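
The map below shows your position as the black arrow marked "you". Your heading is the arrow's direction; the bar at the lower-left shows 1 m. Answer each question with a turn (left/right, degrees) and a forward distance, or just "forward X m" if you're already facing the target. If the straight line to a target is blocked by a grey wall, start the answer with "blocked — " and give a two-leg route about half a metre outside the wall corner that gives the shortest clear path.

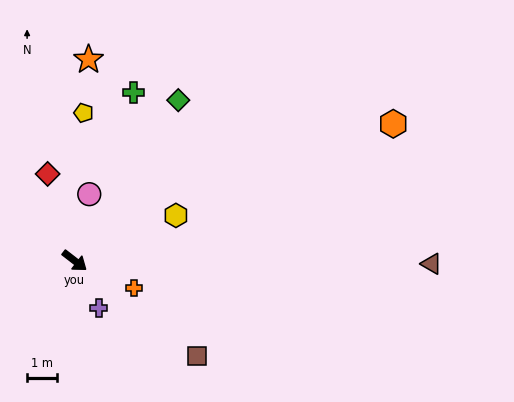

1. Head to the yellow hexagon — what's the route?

turn left 62°, forward 3.7 m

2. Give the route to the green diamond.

turn left 95°, forward 6.4 m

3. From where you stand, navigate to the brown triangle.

turn left 37°, forward 12.0 m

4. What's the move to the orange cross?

turn left 13°, forward 2.2 m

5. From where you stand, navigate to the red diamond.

turn left 145°, forward 3.1 m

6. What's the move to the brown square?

forward 5.2 m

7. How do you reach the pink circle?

turn left 115°, forward 2.3 m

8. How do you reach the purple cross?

turn right 25°, forward 1.8 m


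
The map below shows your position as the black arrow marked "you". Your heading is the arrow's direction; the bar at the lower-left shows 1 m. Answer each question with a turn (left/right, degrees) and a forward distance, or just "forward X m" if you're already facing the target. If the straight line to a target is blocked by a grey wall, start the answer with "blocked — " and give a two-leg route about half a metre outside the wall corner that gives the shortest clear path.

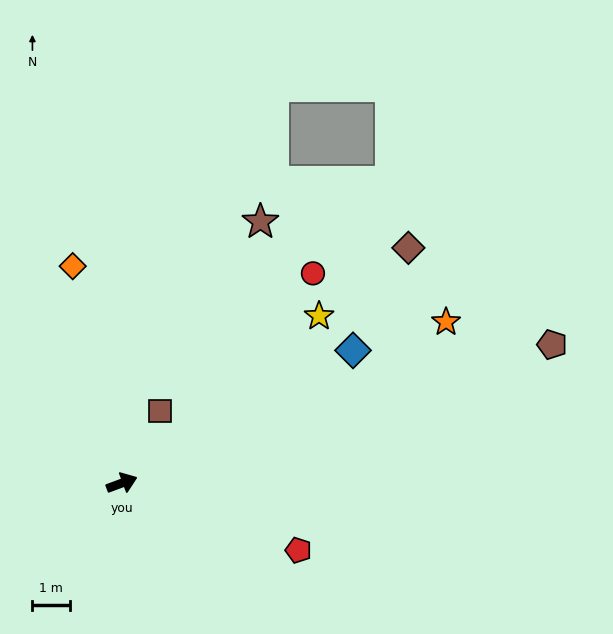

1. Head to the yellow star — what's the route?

turn left 20°, forward 6.9 m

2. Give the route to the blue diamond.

turn left 9°, forward 7.1 m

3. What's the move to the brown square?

turn left 42°, forward 2.2 m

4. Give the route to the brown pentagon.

turn right 3°, forward 12.1 m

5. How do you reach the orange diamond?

turn left 82°, forward 5.9 m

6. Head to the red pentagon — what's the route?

turn right 41°, forward 5.0 m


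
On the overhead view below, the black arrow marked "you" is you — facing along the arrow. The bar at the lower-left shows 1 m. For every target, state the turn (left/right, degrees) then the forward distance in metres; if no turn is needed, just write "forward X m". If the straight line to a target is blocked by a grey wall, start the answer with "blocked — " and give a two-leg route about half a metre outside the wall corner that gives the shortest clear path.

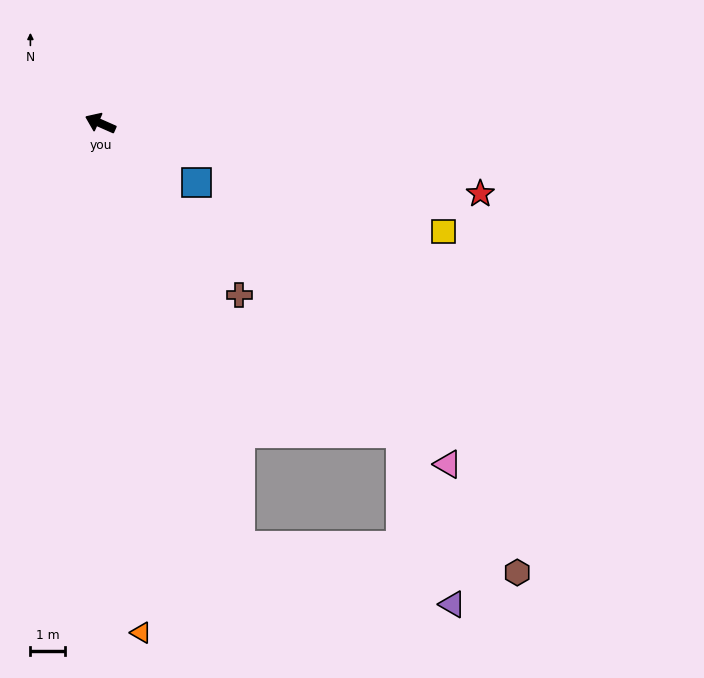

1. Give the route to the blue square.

turn left 172°, forward 3.3 m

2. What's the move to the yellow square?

turn right 174°, forward 10.5 m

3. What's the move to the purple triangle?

blocked — turn left 158°, forward 12.6 m, then turn right 27°, forward 5.2 m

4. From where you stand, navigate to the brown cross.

turn left 153°, forward 6.4 m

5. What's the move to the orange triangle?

turn left 118°, forward 14.9 m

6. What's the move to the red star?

turn right 167°, forward 11.3 m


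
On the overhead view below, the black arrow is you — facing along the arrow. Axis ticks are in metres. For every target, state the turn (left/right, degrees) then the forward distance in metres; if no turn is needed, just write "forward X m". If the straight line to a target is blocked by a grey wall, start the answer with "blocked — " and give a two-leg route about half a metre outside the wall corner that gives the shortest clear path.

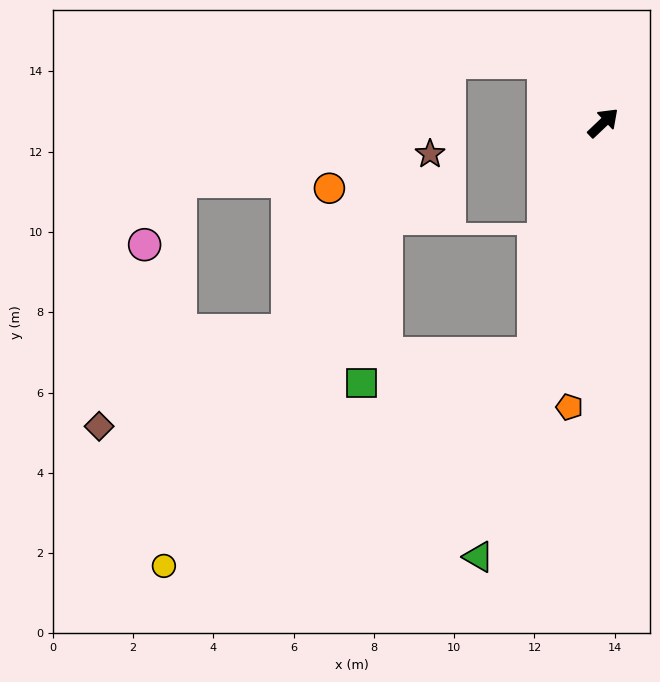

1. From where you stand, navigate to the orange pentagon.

turn right 140°, forward 7.1 m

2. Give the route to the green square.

blocked — turn right 150°, forward 6.0 m, then turn right 64°, forward 4.3 m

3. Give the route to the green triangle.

turn right 150°, forward 11.3 m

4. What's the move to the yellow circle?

blocked — turn right 150°, forward 6.0 m, then turn right 44°, forward 10.6 m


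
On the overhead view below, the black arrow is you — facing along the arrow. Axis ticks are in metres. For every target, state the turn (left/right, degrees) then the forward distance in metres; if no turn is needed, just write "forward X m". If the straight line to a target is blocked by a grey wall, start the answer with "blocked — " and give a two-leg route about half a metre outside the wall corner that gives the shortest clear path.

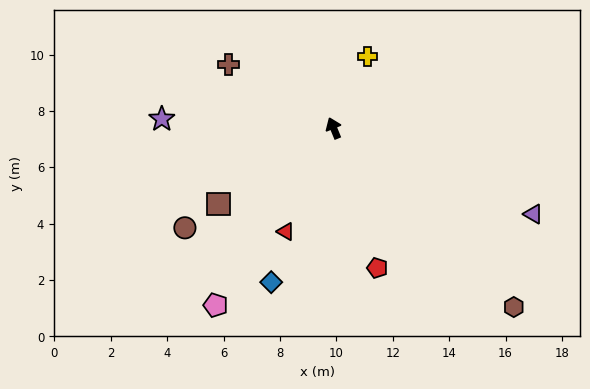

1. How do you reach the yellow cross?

turn right 48°, forward 2.8 m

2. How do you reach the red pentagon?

turn left 175°, forward 5.2 m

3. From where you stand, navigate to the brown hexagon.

turn right 157°, forward 9.0 m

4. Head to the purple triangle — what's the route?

turn right 136°, forward 7.7 m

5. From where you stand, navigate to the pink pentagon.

turn left 124°, forward 7.5 m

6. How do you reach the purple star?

turn left 65°, forward 6.1 m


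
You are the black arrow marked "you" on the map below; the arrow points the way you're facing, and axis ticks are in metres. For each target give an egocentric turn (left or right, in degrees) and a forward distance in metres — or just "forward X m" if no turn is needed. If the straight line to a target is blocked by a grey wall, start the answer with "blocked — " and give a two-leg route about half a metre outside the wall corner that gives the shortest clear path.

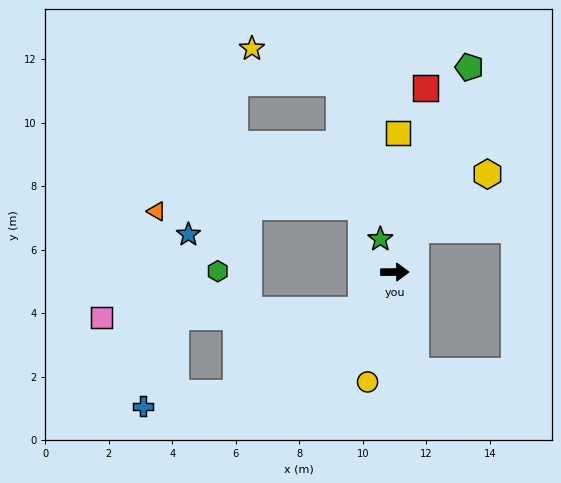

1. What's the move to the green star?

turn left 113°, forward 1.1 m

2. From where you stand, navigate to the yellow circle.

turn right 104°, forward 3.6 m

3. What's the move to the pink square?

blocked — turn right 132°, forward 1.6 m, then turn right 47°, forward 8.2 m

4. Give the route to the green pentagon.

turn left 70°, forward 6.9 m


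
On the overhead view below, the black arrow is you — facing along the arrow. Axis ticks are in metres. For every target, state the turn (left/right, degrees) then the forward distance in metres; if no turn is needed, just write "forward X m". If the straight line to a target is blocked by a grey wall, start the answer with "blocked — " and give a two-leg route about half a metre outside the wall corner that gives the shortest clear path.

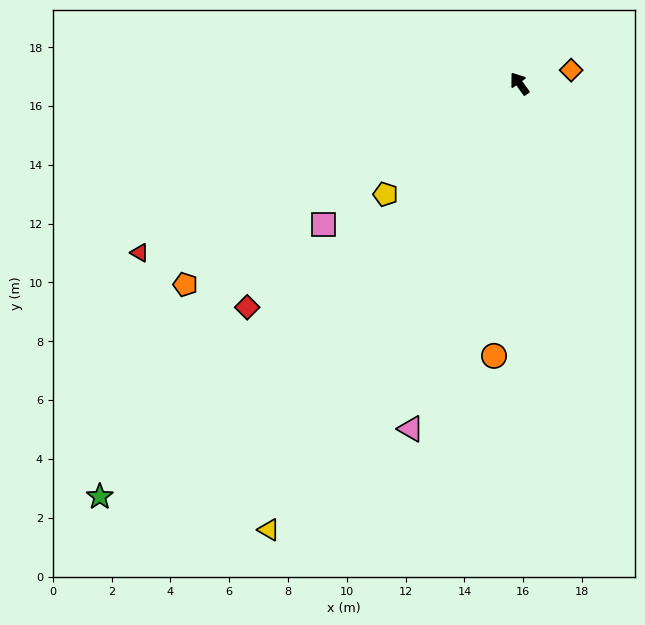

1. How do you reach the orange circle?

turn left 139°, forward 9.3 m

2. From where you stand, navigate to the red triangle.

turn left 78°, forward 14.1 m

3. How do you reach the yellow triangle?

turn left 115°, forward 17.4 m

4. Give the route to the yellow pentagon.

turn left 94°, forward 5.9 m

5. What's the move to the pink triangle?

turn left 127°, forward 12.3 m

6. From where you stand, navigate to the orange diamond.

turn right 111°, forward 1.8 m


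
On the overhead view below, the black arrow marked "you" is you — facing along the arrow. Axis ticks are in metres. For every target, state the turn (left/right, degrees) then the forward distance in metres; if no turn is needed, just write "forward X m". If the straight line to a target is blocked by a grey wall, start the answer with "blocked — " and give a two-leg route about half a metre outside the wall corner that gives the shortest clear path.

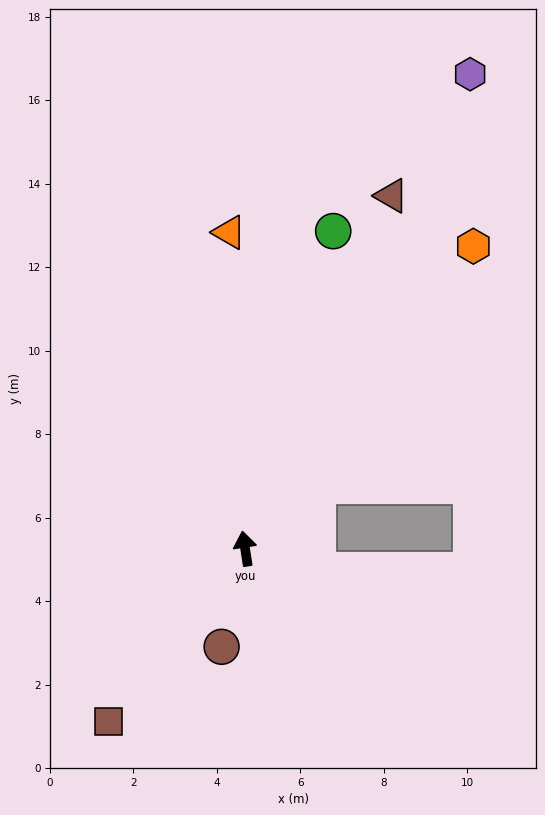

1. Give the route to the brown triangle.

turn right 31°, forward 9.1 m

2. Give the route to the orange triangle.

turn right 6°, forward 7.6 m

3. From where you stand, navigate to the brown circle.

turn left 158°, forward 2.4 m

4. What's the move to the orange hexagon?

turn right 46°, forward 9.1 m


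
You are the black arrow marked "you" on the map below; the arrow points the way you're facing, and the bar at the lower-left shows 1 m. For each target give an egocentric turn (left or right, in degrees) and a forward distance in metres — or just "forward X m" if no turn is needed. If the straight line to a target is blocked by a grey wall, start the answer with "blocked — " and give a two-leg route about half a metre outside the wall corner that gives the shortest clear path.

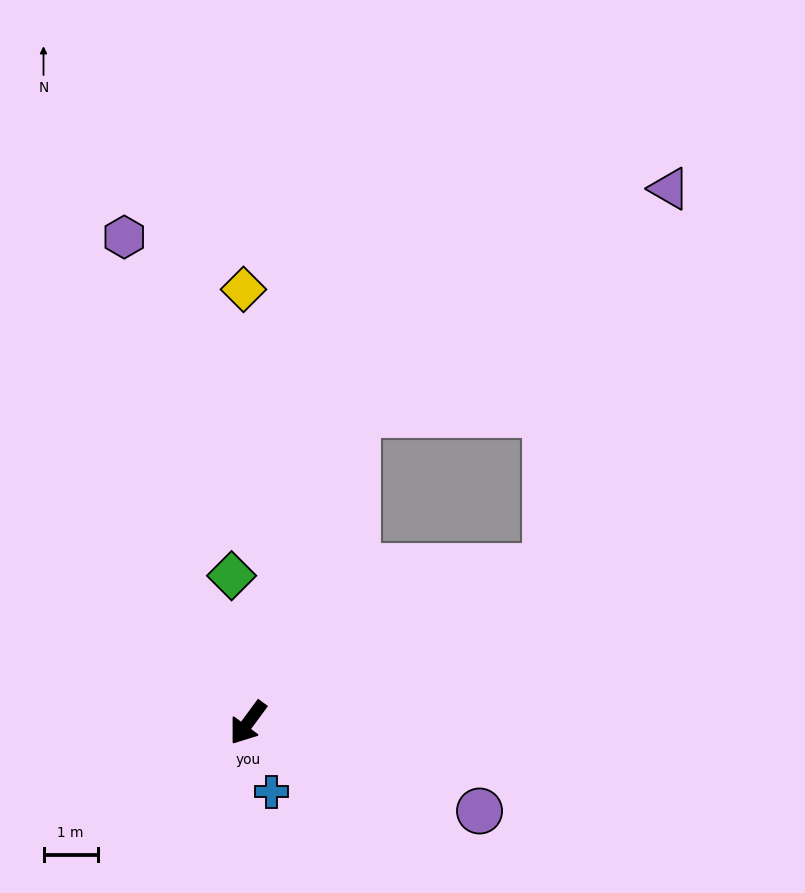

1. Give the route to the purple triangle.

blocked — turn right 163°, forward 6.0 m, then turn right 35°, forward 7.1 m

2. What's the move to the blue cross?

turn left 55°, forward 1.3 m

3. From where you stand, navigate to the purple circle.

turn left 106°, forward 4.6 m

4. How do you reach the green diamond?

turn right 137°, forward 2.7 m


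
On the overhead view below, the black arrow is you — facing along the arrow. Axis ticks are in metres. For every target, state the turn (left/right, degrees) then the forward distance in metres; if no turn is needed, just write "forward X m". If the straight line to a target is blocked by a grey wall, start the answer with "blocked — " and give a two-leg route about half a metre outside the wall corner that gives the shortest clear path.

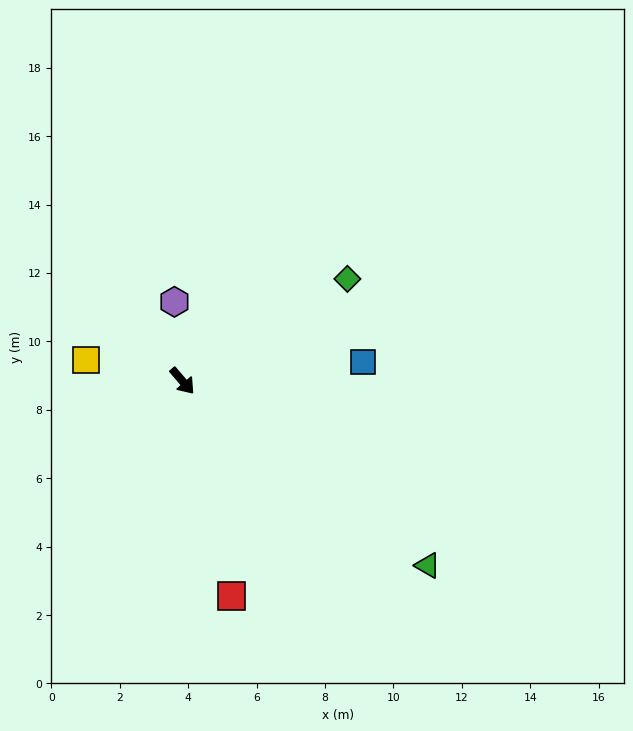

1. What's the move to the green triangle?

turn left 12°, forward 9.0 m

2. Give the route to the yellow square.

turn right 143°, forward 2.9 m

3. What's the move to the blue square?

turn left 55°, forward 5.3 m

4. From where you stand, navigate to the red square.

turn right 28°, forward 6.4 m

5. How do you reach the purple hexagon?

turn left 145°, forward 2.3 m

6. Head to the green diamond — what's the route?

turn left 81°, forward 5.7 m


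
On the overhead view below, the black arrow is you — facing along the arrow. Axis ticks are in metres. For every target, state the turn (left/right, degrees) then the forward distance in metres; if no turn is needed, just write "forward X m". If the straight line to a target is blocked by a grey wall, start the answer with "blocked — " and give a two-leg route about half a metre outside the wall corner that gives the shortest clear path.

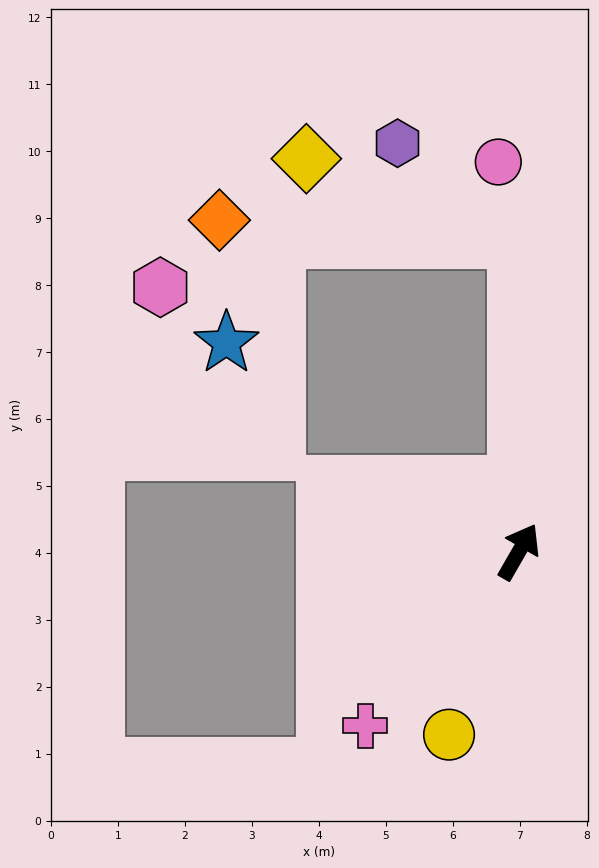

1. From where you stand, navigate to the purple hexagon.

blocked — turn left 30°, forward 4.7 m, then turn left 51°, forward 2.3 m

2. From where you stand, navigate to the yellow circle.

turn right 171°, forward 2.9 m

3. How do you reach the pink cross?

turn left 169°, forward 3.5 m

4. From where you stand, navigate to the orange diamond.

blocked — turn left 30°, forward 4.7 m, then turn left 86°, forward 4.4 m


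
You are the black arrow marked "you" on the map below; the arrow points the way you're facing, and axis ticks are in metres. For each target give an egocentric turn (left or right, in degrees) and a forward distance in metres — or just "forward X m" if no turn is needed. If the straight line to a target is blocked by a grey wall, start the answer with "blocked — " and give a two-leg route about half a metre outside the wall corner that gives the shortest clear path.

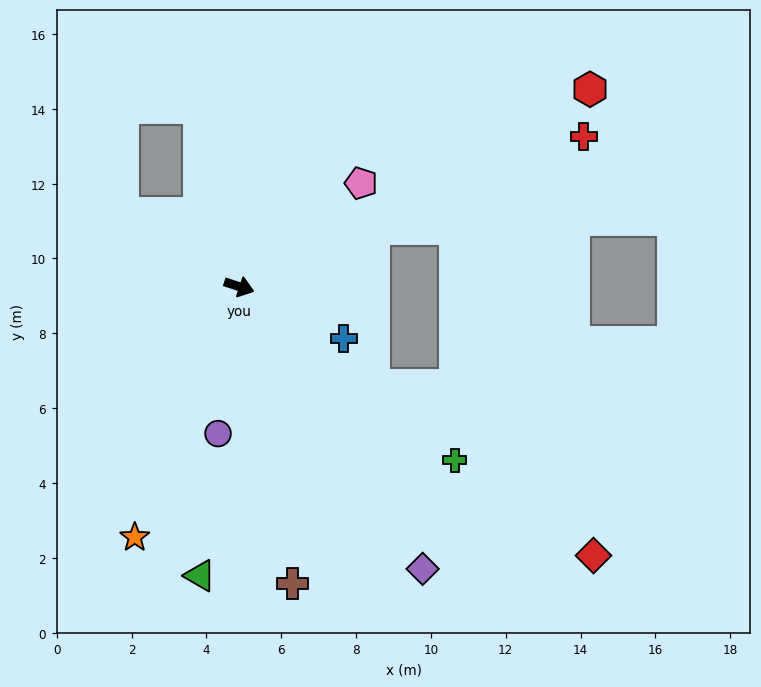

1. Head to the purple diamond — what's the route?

turn right 39°, forward 9.0 m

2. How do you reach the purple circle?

turn right 80°, forward 4.0 m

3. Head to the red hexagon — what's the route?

turn left 48°, forward 10.8 m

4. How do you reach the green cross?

turn right 21°, forward 7.4 m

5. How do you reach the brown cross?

turn right 62°, forward 8.1 m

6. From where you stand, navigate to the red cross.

turn left 42°, forward 10.0 m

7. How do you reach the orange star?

turn right 94°, forward 7.3 m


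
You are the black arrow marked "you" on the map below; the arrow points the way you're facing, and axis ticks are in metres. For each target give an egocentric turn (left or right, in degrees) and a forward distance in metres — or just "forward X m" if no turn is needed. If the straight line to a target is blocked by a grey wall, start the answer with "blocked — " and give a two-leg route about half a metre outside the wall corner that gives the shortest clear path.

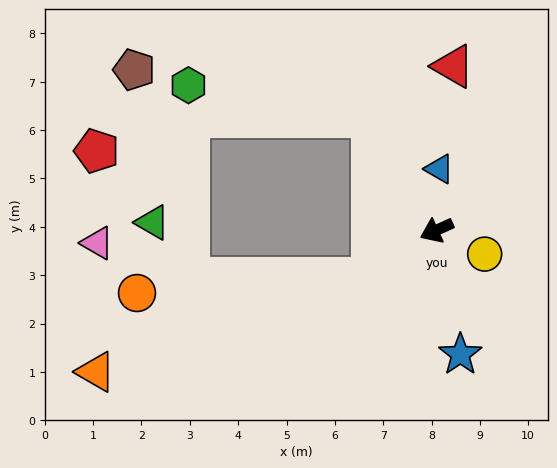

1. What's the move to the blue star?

turn left 76°, forward 2.6 m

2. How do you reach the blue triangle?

turn right 117°, forward 1.3 m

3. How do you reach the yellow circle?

turn left 129°, forward 1.1 m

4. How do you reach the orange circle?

blocked — turn left 12°, forward 1.7 m, then turn right 33°, forward 4.9 m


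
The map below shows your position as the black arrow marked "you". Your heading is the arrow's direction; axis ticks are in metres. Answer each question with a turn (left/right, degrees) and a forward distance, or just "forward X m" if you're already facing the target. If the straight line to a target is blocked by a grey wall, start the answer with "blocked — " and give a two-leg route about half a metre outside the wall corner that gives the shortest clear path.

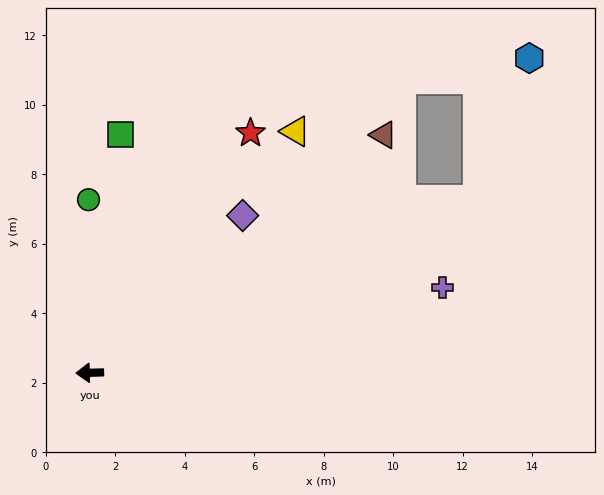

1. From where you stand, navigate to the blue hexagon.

blocked — turn right 158°, forward 12.2 m, then turn left 47°, forward 4.3 m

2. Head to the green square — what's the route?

turn right 99°, forward 6.9 m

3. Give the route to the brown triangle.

turn right 143°, forward 10.9 m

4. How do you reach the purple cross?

turn right 168°, forward 10.4 m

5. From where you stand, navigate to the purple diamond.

turn right 136°, forward 6.3 m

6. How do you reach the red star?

turn right 125°, forward 8.3 m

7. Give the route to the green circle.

turn right 91°, forward 5.0 m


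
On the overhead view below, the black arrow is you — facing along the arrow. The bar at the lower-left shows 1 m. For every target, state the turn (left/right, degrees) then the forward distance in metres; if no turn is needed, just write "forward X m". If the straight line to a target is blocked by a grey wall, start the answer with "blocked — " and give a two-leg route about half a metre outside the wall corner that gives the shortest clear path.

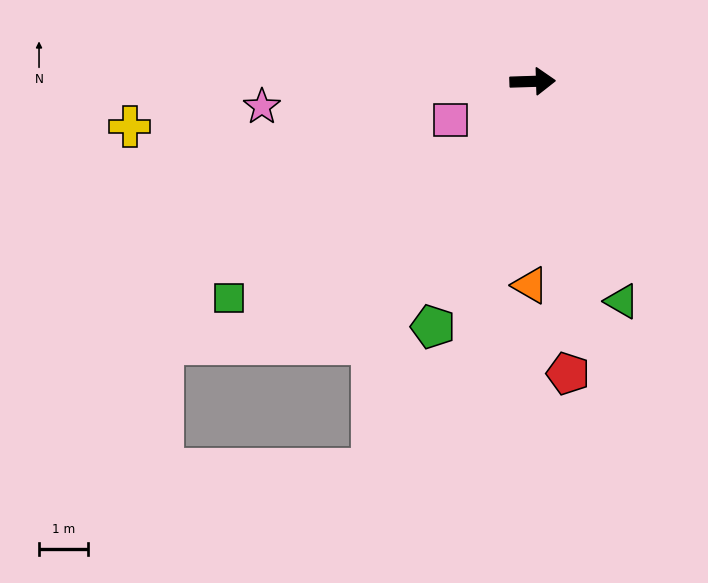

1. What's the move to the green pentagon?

turn right 114°, forward 5.4 m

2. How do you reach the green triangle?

turn right 70°, forward 4.8 m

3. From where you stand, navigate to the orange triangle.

turn right 92°, forward 4.2 m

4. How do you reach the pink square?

turn right 157°, forward 1.8 m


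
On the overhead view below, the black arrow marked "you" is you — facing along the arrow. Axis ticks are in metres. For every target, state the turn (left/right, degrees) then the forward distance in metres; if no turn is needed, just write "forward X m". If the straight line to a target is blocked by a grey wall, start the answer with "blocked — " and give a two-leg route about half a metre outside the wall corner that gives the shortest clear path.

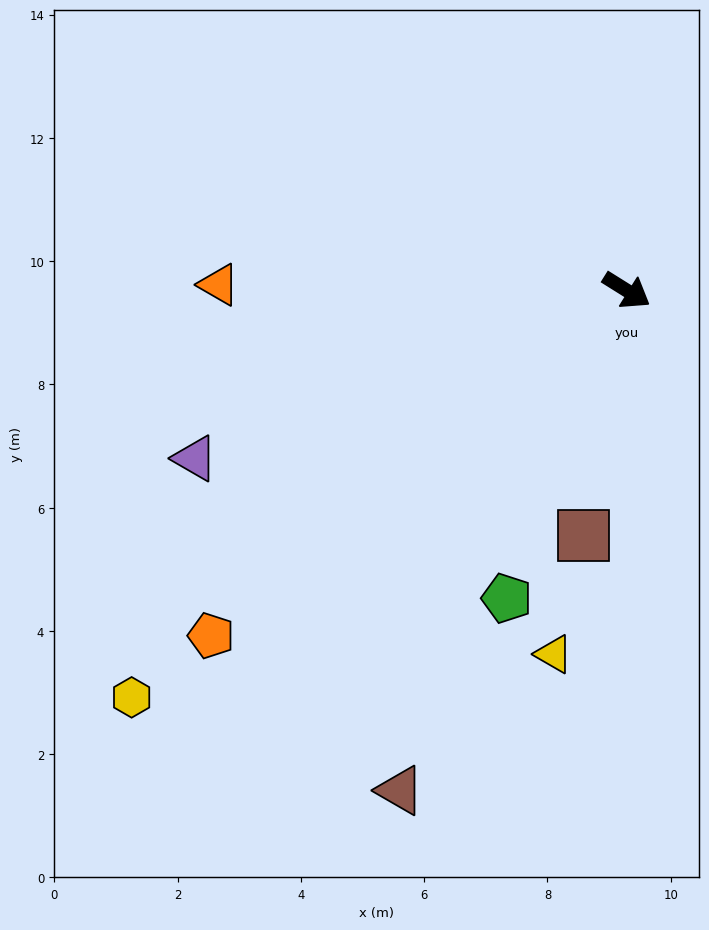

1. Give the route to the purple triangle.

turn right 127°, forward 7.5 m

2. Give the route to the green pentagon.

turn right 79°, forward 5.4 m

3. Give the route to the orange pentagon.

turn right 108°, forward 8.8 m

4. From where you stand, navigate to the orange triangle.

turn right 149°, forward 6.6 m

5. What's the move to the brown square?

turn right 68°, forward 4.0 m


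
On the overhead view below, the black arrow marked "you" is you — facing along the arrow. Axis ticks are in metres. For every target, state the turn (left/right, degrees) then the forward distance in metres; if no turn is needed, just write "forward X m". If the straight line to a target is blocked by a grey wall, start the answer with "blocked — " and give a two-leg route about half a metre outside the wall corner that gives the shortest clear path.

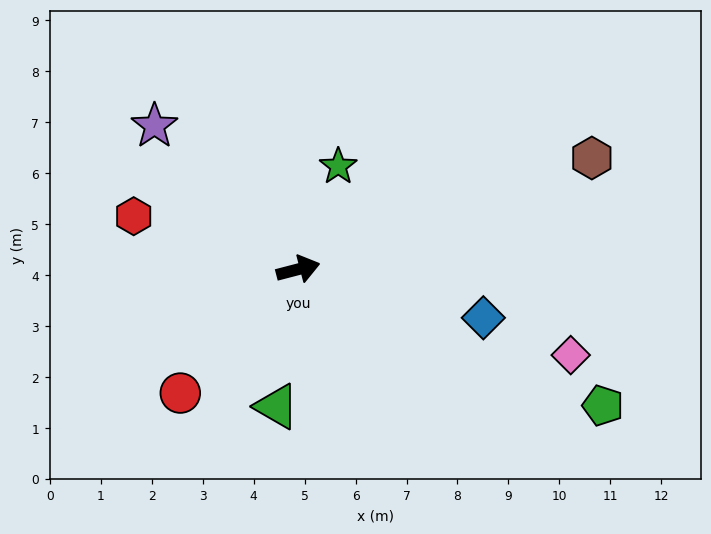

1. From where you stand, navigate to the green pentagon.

turn right 39°, forward 6.6 m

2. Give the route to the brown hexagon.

turn left 6°, forward 6.2 m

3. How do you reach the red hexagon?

turn left 148°, forward 3.4 m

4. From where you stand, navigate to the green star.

turn left 54°, forward 2.2 m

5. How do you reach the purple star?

turn left 120°, forward 4.0 m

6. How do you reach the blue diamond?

turn right 29°, forward 3.8 m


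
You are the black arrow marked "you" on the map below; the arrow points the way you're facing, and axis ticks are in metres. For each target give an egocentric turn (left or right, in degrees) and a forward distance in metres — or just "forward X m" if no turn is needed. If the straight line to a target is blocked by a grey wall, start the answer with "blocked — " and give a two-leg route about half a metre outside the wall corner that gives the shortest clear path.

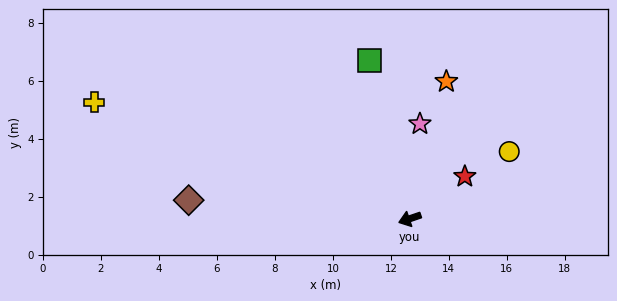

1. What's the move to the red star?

turn right 161°, forward 2.4 m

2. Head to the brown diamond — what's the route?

turn right 24°, forward 7.7 m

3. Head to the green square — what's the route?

turn right 94°, forward 5.6 m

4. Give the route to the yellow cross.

turn right 39°, forward 11.6 m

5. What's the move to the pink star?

turn right 115°, forward 3.3 m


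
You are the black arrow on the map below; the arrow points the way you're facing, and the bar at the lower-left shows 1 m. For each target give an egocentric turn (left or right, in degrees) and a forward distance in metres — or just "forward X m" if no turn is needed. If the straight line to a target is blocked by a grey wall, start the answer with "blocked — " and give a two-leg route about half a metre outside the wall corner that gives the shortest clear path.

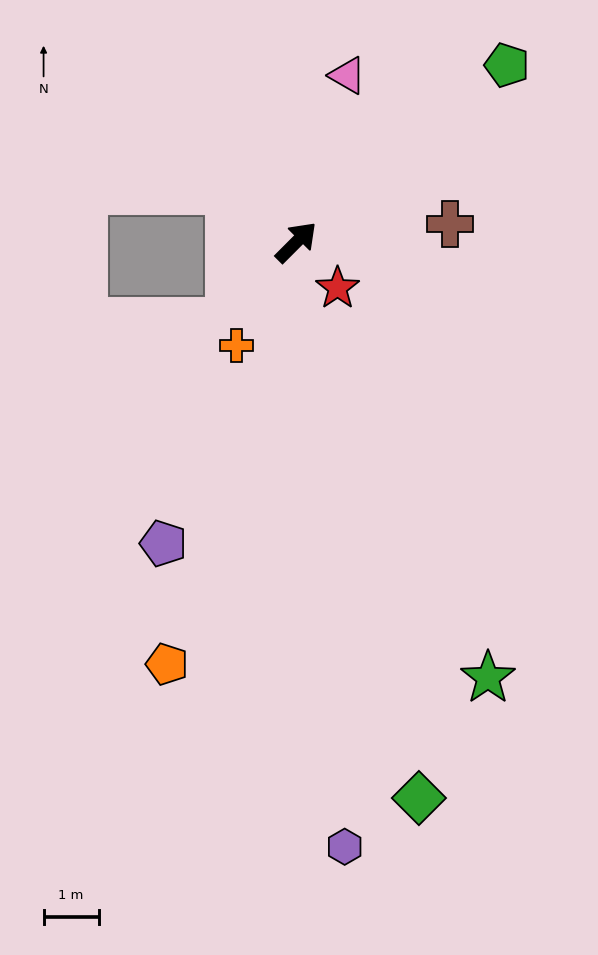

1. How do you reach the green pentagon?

turn right 5°, forward 5.0 m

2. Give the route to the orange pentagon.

turn right 152°, forward 8.0 m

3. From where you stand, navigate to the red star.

turn right 93°, forward 1.1 m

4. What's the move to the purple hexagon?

turn right 131°, forward 11.0 m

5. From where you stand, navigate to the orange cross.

turn right 165°, forward 2.2 m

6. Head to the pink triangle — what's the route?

turn left 28°, forward 3.2 m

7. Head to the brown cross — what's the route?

turn right 38°, forward 2.8 m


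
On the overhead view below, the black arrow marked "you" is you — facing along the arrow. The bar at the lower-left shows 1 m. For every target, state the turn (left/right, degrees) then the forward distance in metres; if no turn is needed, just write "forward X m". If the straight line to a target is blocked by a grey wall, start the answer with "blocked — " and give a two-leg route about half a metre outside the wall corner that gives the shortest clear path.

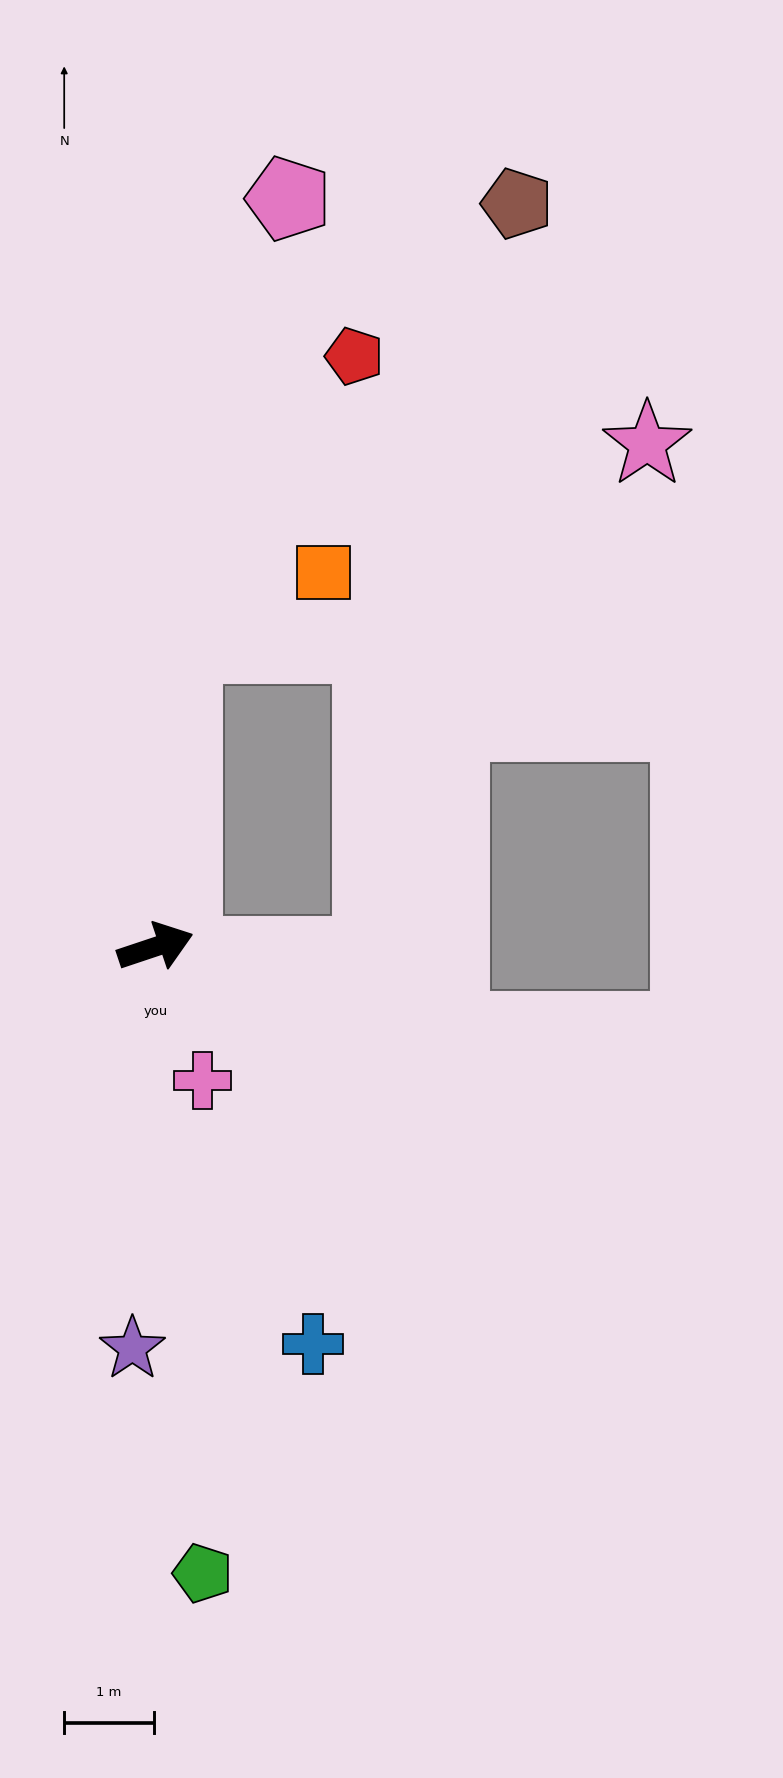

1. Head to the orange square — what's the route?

blocked — turn left 66°, forward 3.4 m, then turn right 57°, forward 1.8 m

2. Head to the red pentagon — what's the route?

blocked — turn left 66°, forward 3.4 m, then turn right 25°, forward 3.7 m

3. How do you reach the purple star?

turn right 112°, forward 4.5 m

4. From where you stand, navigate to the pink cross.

turn right 89°, forward 1.6 m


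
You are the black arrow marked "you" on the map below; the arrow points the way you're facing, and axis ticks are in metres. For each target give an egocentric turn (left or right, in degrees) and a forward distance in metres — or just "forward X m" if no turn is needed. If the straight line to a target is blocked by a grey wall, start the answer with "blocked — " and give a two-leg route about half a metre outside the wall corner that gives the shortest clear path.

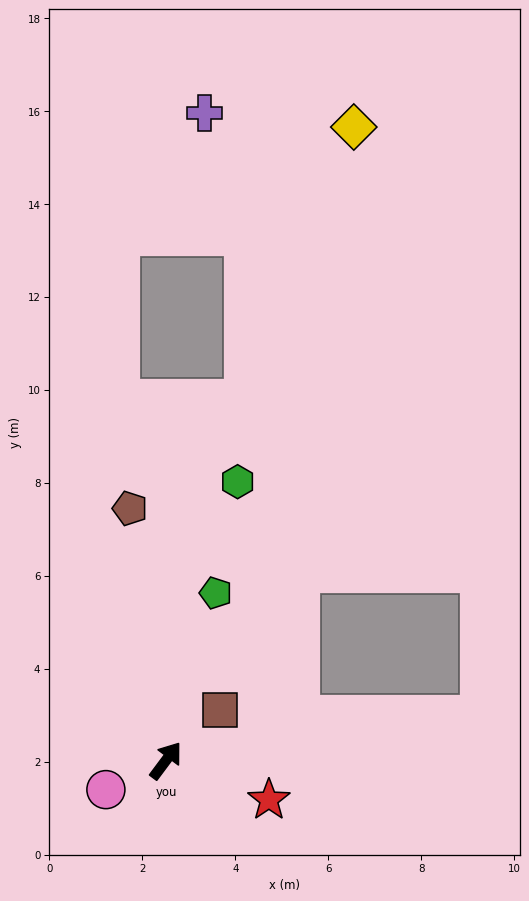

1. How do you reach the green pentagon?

turn left 20°, forward 3.8 m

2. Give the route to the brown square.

turn right 10°, forward 1.6 m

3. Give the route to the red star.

turn right 74°, forward 2.4 m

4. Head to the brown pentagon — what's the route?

turn left 45°, forward 5.5 m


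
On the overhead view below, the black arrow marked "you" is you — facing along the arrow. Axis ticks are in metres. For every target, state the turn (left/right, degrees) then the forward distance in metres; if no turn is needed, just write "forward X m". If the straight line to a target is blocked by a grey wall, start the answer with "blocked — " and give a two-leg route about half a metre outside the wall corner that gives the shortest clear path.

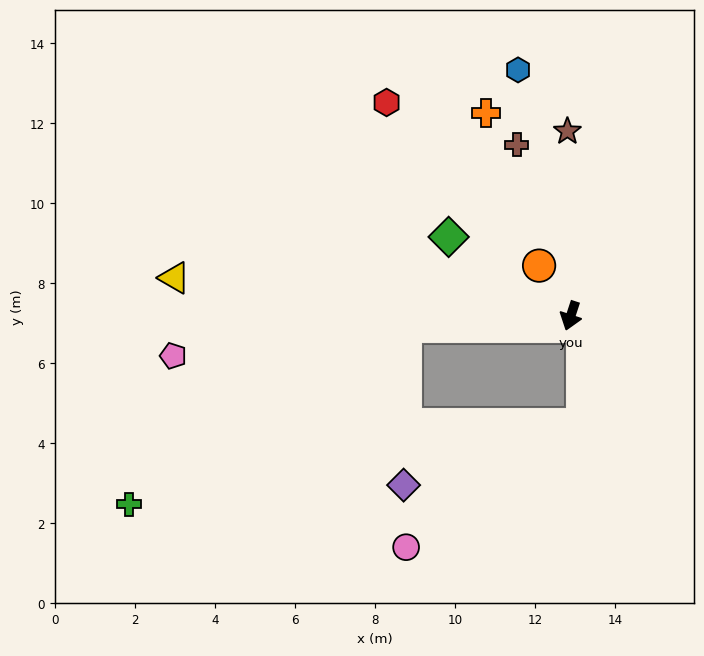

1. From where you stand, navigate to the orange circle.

turn right 130°, forward 1.5 m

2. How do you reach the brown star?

turn right 161°, forward 4.6 m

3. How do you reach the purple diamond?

blocked — turn right 68°, forward 4.2 m, then turn left 86°, forward 4.0 m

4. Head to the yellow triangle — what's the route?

turn right 77°, forward 10.0 m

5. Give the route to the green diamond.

turn right 105°, forward 3.6 m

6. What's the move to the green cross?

blocked — turn right 68°, forward 4.2 m, then turn left 29°, forward 8.2 m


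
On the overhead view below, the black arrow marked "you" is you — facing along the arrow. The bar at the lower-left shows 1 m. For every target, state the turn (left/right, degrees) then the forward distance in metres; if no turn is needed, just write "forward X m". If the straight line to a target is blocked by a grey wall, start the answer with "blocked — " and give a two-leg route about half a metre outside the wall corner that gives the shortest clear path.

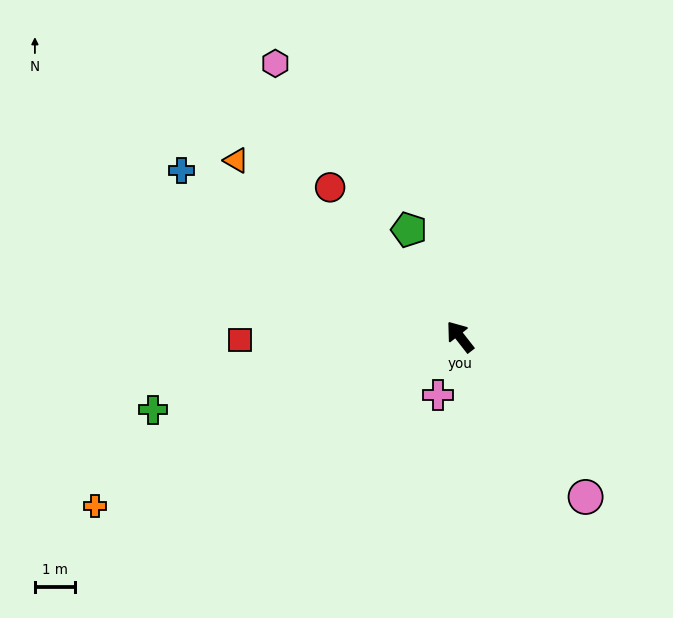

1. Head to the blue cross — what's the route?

turn left 21°, forward 8.1 m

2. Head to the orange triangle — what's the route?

turn left 14°, forward 7.1 m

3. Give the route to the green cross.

turn left 65°, forward 7.9 m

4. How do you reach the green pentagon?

turn right 13°, forward 3.0 m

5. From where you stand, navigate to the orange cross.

turn left 77°, forward 10.0 m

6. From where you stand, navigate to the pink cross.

turn left 122°, forward 1.6 m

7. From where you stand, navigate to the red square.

turn left 53°, forward 5.5 m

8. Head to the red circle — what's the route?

turn left 3°, forward 4.9 m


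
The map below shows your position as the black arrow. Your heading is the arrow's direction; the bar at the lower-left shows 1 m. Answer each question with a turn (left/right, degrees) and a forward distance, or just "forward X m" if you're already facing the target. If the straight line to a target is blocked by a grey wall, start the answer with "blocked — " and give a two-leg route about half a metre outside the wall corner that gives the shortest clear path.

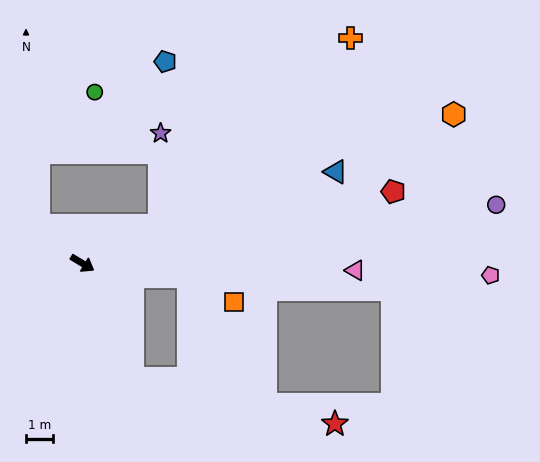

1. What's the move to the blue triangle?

turn left 51°, forward 9.8 m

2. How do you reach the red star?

blocked — turn right 35°, forward 4.6 m, then turn left 53°, forward 7.6 m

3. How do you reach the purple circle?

turn left 39°, forward 15.2 m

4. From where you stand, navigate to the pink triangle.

turn left 30°, forward 10.0 m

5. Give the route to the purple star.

blocked — turn left 57°, forward 3.1 m, then turn left 63°, forward 3.4 m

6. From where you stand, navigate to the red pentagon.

turn left 44°, forward 11.6 m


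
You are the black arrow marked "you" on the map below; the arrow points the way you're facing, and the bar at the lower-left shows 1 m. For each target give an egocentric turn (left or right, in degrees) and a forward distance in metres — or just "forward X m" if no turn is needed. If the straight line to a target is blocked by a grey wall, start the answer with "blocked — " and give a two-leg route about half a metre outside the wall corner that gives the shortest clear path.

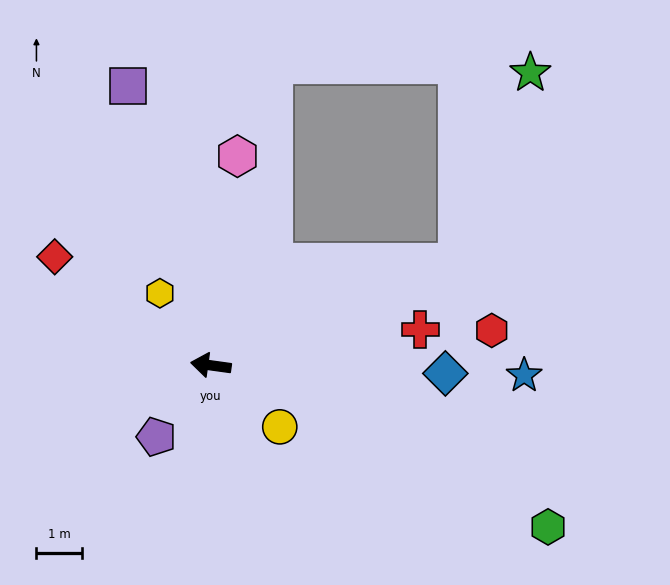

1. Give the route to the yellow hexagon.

turn right 47°, forward 2.0 m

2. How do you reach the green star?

blocked — turn right 149°, forward 5.9 m, then turn left 46°, forward 4.5 m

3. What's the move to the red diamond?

turn right 27°, forward 4.2 m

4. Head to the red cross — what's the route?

turn right 162°, forward 4.7 m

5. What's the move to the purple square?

turn right 66°, forward 6.5 m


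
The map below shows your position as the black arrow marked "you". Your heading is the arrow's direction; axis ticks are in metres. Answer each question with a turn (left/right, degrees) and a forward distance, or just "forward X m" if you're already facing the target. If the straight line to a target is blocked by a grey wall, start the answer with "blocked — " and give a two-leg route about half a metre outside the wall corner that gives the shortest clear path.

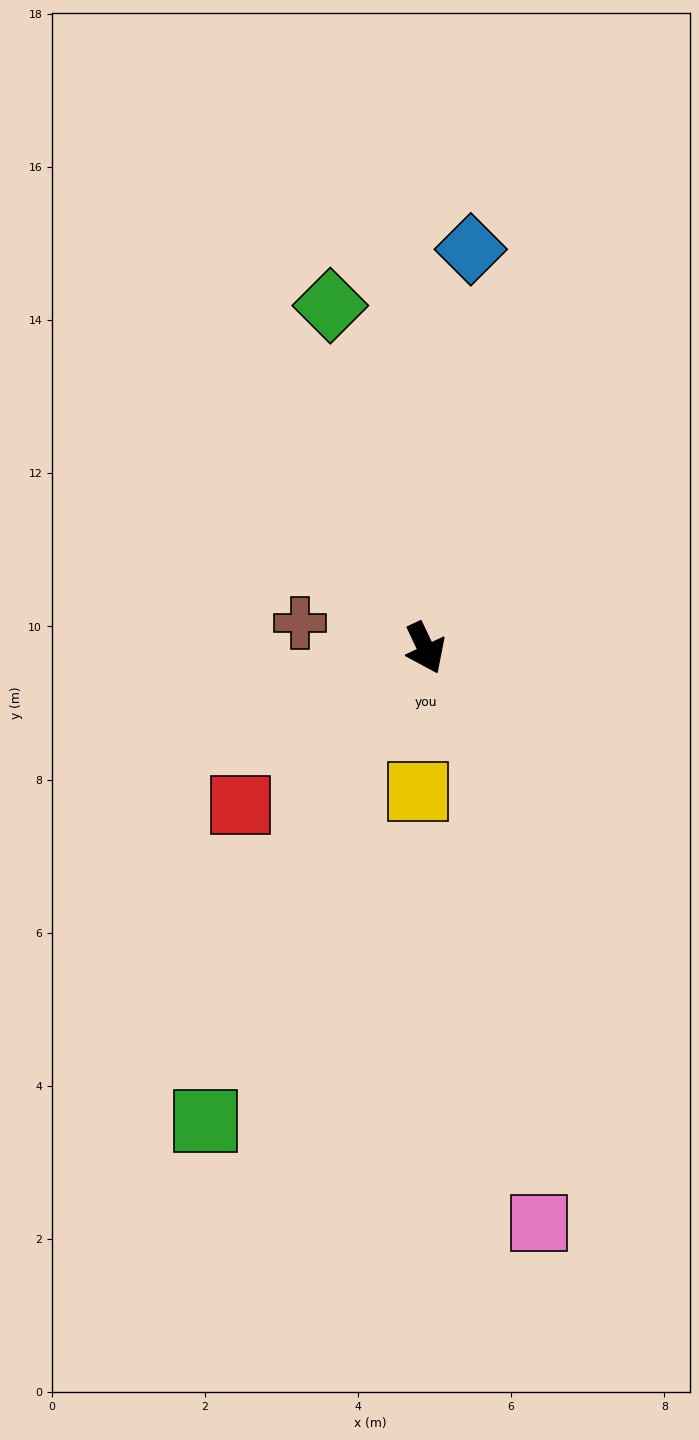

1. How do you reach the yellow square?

turn right 28°, forward 1.9 m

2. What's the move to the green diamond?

turn left 170°, forward 4.6 m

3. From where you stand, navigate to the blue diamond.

turn left 148°, forward 5.2 m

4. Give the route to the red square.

turn right 75°, forward 3.2 m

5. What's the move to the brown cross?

turn right 127°, forward 1.7 m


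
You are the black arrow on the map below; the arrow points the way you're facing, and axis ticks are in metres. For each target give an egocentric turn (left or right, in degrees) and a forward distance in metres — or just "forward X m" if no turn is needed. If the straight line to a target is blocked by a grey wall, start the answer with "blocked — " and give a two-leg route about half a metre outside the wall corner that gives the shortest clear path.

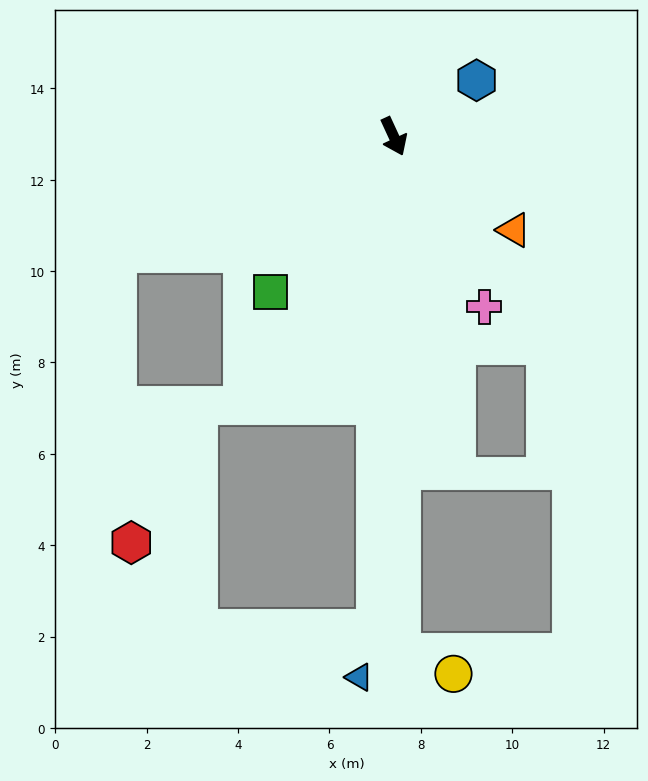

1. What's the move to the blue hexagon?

turn left 99°, forward 2.2 m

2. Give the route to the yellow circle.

blocked — turn right 24°, forward 11.3 m, then turn left 67°, forward 1.2 m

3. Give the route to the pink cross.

turn left 3°, forward 4.2 m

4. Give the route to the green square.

turn right 63°, forward 4.3 m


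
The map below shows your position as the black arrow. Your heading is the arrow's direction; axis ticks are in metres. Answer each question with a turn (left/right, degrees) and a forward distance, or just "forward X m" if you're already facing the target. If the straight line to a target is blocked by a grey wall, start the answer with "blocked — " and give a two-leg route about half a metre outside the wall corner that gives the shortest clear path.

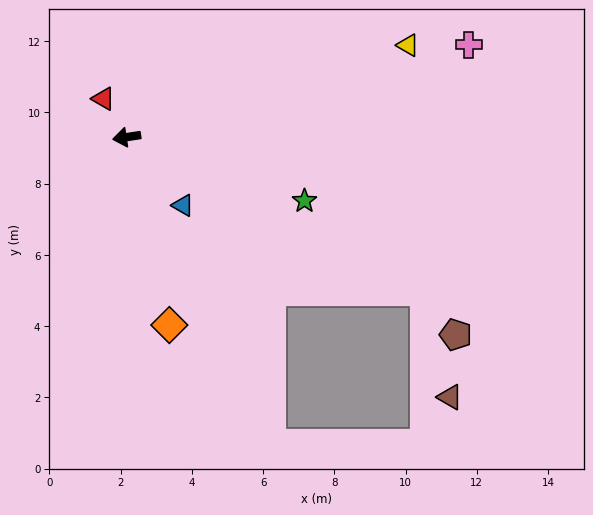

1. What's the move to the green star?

turn left 152°, forward 5.3 m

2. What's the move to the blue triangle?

turn left 121°, forward 2.5 m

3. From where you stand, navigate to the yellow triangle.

turn right 171°, forward 8.3 m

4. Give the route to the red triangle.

turn right 68°, forward 1.3 m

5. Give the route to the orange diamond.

turn left 94°, forward 5.4 m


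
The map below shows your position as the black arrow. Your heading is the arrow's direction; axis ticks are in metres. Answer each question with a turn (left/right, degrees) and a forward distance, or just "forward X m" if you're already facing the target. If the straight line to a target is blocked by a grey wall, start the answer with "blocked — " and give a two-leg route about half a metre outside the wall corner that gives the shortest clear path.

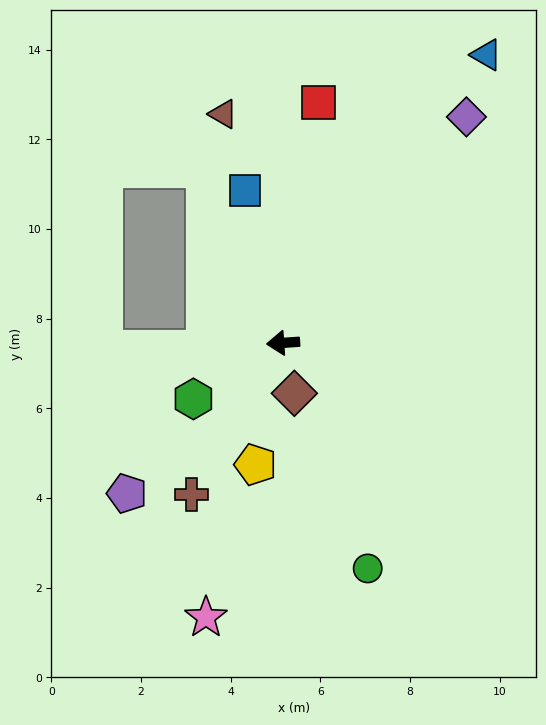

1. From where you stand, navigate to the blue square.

turn right 80°, forward 3.5 m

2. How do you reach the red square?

turn right 102°, forward 5.4 m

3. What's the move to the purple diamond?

turn right 133°, forward 6.5 m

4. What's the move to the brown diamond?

turn left 99°, forward 1.2 m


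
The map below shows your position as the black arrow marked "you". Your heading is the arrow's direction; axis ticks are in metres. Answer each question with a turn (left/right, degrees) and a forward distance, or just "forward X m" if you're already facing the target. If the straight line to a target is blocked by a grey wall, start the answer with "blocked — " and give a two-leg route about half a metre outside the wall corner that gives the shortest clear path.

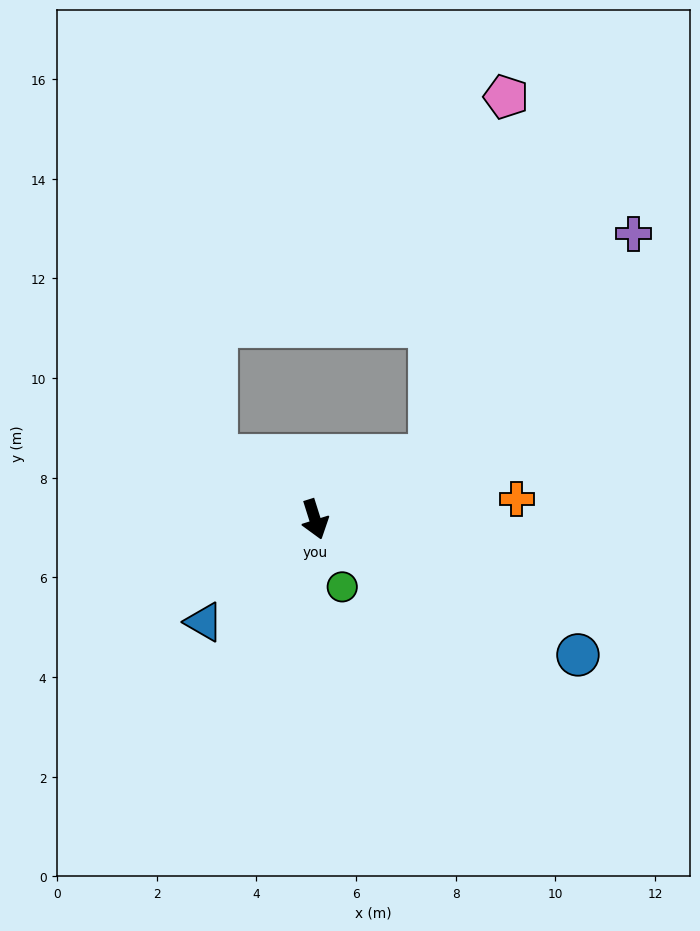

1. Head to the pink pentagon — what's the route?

blocked — turn left 102°, forward 2.6 m, then turn left 48°, forward 7.4 m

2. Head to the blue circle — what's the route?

turn left 45°, forward 5.9 m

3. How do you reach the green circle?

turn left 5°, forward 1.5 m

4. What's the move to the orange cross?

turn left 78°, forward 4.1 m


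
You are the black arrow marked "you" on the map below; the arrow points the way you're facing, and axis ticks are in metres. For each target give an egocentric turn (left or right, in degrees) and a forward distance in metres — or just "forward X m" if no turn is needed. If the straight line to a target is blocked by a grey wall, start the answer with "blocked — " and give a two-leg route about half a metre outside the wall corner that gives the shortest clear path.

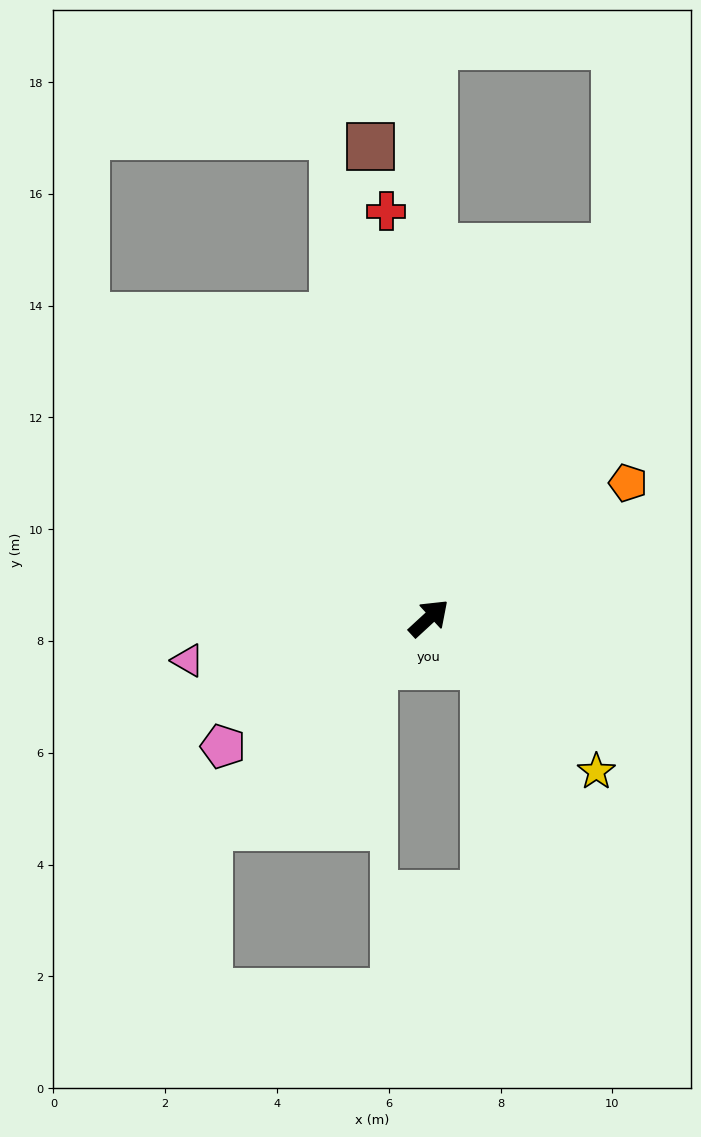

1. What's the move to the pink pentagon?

turn left 169°, forward 4.3 m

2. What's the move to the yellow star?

turn right 85°, forward 4.1 m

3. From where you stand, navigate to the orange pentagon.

turn right 8°, forward 4.3 m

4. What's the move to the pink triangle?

turn left 147°, forward 4.4 m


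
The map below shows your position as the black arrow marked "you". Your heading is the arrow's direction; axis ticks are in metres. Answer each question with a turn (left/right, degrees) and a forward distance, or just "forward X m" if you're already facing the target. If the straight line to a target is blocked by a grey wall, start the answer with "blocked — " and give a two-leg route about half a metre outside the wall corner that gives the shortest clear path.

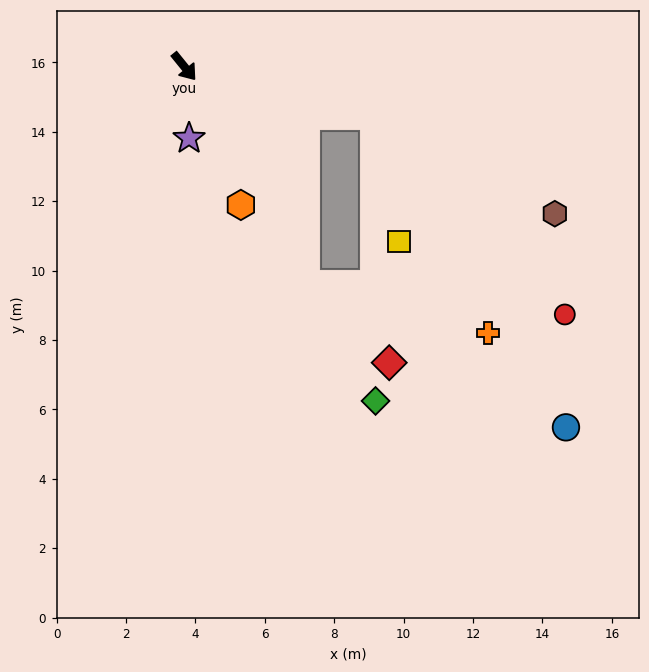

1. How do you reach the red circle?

blocked — turn left 37°, forward 5.7 m, then turn right 32°, forward 7.9 m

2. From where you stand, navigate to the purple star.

turn right 35°, forward 2.1 m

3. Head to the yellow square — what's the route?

blocked — turn left 37°, forward 5.7 m, then turn right 65°, forward 3.7 m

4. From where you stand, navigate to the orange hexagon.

turn right 17°, forward 4.3 m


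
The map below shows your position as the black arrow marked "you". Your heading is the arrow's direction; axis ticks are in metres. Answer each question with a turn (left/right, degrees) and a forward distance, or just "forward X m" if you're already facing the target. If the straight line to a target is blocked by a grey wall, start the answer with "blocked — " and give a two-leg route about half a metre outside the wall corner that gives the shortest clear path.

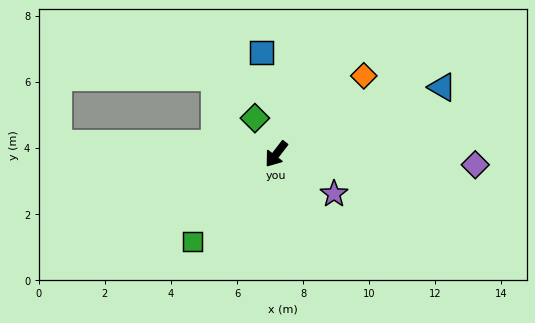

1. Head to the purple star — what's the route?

turn left 93°, forward 2.1 m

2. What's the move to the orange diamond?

turn left 169°, forward 3.6 m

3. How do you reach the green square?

turn right 6°, forward 3.7 m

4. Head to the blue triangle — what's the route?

turn left 150°, forward 5.4 m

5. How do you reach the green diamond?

turn right 112°, forward 1.3 m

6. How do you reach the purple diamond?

turn left 124°, forward 6.0 m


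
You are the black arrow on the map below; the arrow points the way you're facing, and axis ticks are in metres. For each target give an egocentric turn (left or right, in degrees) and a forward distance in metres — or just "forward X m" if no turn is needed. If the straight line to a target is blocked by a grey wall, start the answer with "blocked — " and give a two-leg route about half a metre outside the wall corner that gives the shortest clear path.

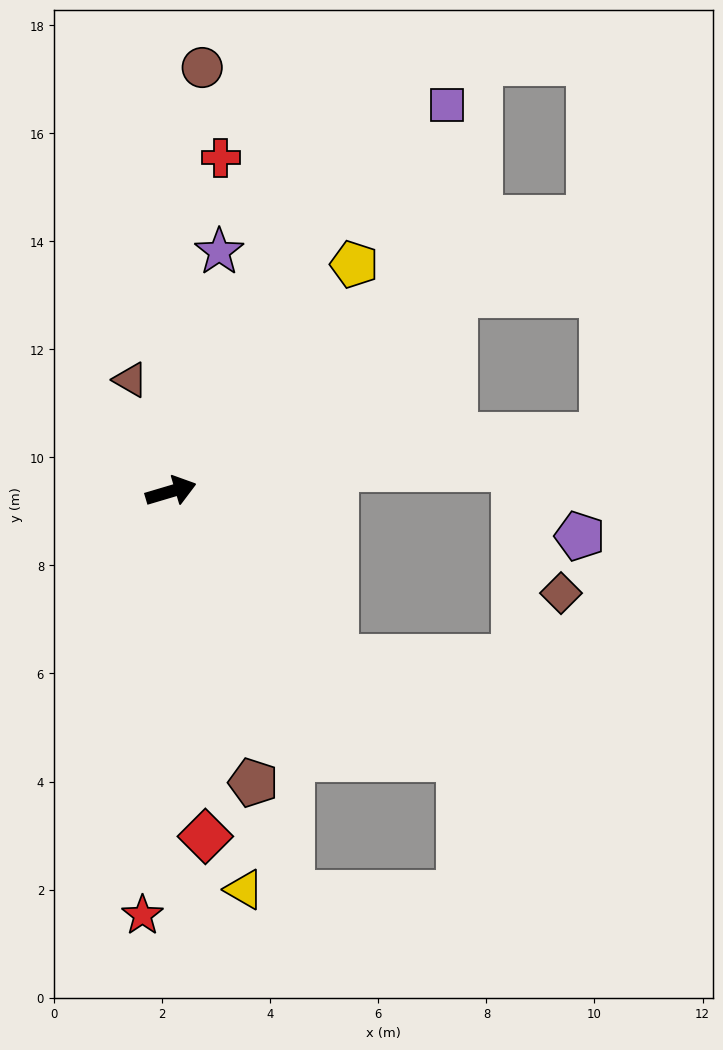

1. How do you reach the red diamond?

turn right 101°, forward 6.4 m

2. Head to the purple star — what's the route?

turn left 62°, forward 4.5 m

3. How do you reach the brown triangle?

turn left 93°, forward 2.2 m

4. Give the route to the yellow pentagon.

turn left 35°, forward 5.4 m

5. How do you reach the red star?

turn right 110°, forward 7.9 m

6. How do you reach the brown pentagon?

turn right 91°, forward 5.6 m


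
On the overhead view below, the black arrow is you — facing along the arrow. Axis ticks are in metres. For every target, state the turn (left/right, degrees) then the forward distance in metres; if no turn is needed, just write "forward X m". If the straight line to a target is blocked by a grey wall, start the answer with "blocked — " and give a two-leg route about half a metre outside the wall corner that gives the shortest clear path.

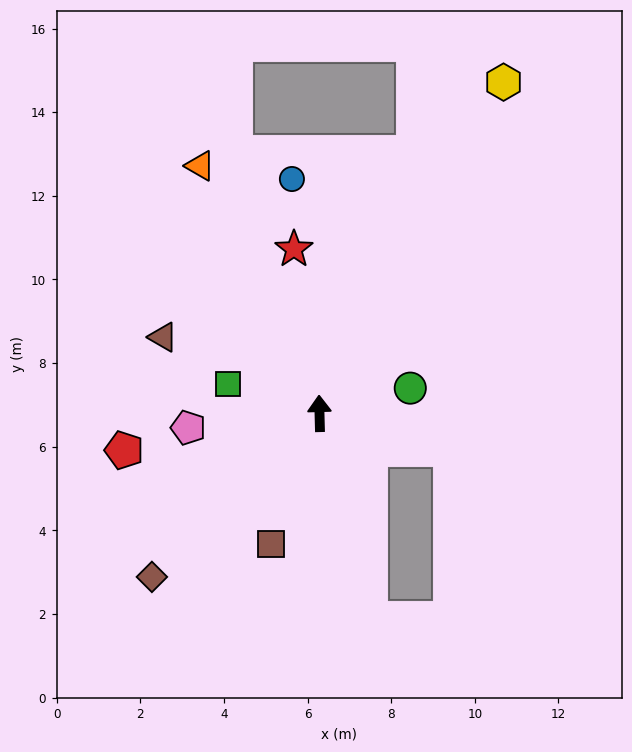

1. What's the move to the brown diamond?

turn left 133°, forward 5.6 m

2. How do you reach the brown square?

turn left 158°, forward 3.3 m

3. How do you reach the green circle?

turn right 76°, forward 2.3 m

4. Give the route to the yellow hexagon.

turn right 31°, forward 9.1 m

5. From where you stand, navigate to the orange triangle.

turn left 24°, forward 6.6 m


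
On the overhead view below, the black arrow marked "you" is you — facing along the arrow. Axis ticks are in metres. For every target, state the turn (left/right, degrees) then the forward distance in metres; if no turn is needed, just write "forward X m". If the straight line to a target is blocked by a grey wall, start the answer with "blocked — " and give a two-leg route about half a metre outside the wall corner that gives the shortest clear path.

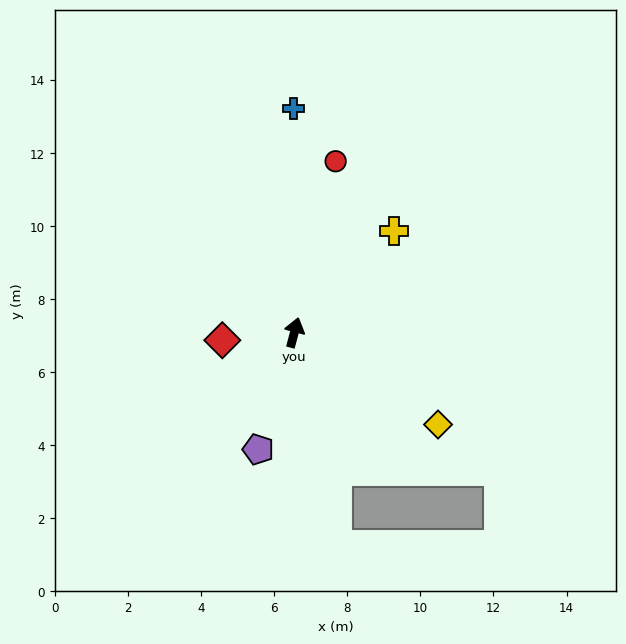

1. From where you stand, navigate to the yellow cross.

turn right 30°, forward 3.9 m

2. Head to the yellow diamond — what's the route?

turn right 108°, forward 4.7 m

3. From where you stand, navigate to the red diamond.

turn left 111°, forward 2.0 m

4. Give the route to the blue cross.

turn left 15°, forward 6.1 m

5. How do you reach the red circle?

forward 4.8 m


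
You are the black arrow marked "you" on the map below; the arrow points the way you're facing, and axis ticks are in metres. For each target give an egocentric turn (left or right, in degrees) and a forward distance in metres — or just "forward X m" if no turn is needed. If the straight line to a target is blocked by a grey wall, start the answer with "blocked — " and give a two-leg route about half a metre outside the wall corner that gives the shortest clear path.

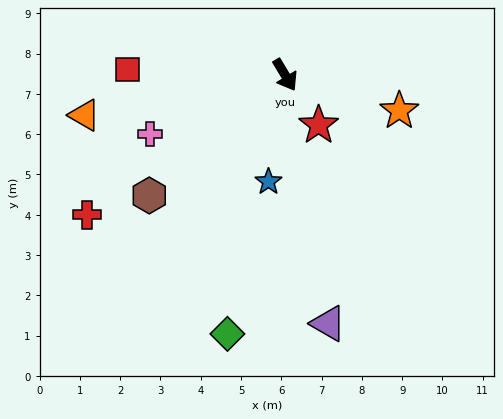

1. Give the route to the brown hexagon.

turn right 79°, forward 4.5 m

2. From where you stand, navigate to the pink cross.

turn right 98°, forward 3.7 m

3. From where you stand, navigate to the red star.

turn left 3°, forward 1.5 m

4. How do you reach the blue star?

turn right 40°, forward 2.7 m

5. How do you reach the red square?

turn right 123°, forward 3.9 m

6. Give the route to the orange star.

turn left 42°, forward 3.0 m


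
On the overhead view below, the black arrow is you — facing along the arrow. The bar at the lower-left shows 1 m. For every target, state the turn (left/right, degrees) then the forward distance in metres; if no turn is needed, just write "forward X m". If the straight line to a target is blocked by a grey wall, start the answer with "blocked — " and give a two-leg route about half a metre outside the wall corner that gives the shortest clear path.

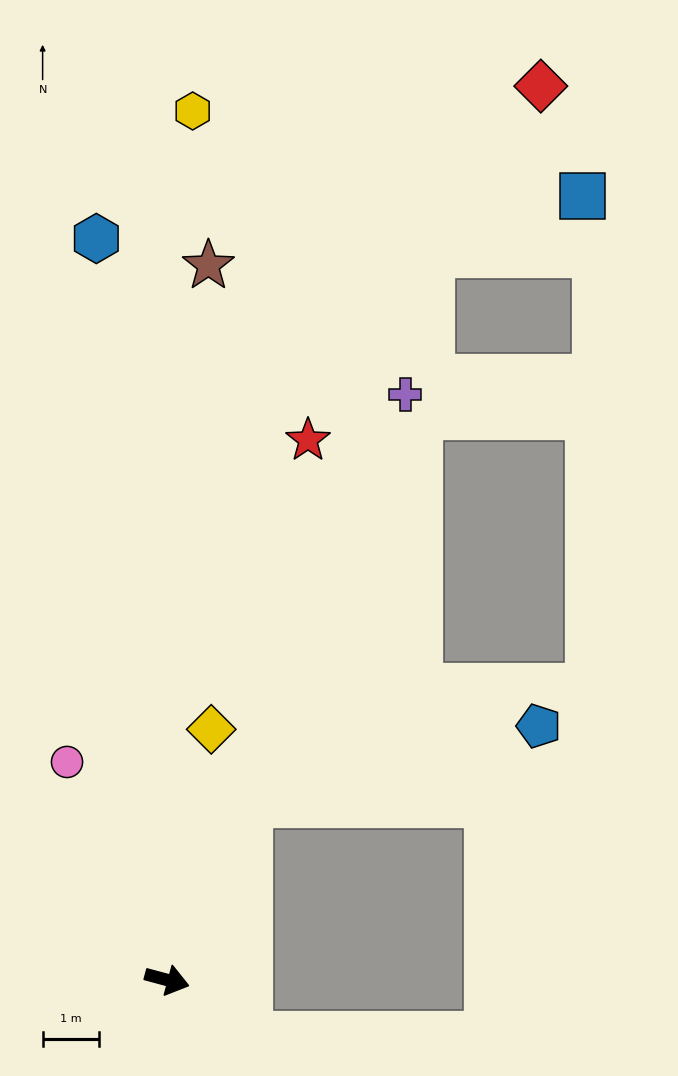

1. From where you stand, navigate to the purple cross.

turn left 83°, forward 11.3 m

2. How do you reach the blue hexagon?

turn left 110°, forward 13.3 m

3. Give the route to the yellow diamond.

turn left 95°, forward 4.5 m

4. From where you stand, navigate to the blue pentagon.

blocked — turn left 80°, forward 3.5 m, then turn right 50°, forward 5.4 m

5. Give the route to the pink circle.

turn left 130°, forward 4.3 m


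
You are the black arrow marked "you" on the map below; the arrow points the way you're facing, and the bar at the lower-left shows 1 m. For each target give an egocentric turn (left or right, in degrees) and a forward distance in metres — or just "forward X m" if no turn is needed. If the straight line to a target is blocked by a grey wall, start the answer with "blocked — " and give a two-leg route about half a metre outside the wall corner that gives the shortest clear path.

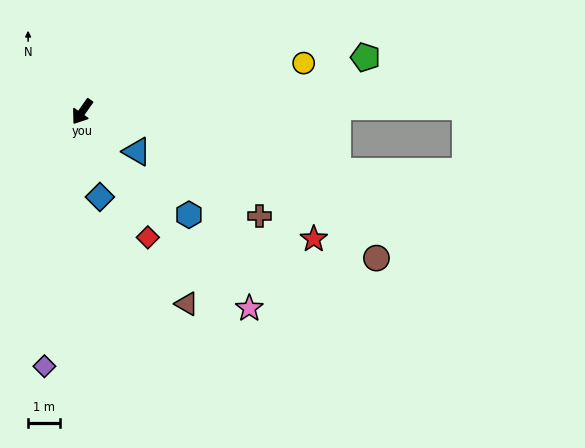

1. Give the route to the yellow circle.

turn left 138°, forward 7.2 m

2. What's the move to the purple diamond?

turn left 27°, forward 8.2 m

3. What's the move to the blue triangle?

turn left 89°, forward 2.2 m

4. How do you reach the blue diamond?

turn left 47°, forward 2.8 m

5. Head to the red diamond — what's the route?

turn left 63°, forward 4.5 m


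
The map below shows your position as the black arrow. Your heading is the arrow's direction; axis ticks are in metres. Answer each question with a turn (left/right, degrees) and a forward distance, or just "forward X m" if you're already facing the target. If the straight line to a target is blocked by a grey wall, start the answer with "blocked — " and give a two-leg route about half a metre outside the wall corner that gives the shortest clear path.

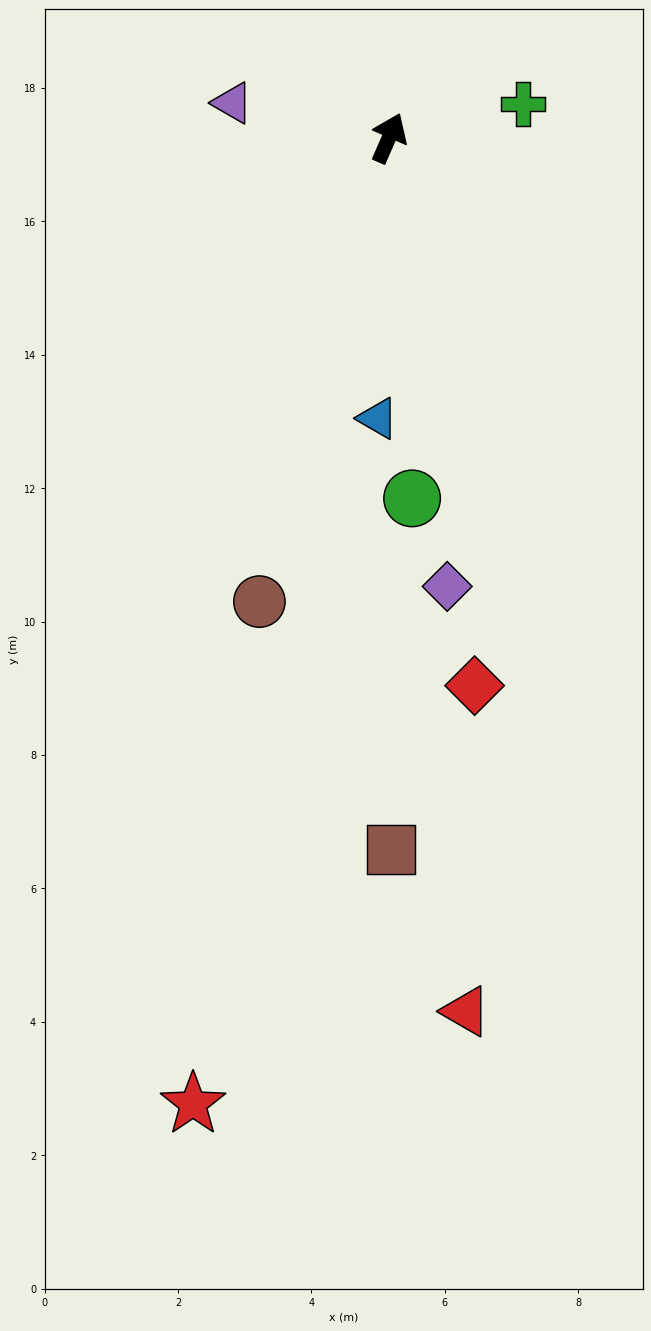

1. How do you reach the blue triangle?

turn right 159°, forward 4.2 m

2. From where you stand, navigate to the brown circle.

turn right 172°, forward 7.2 m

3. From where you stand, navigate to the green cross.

turn right 52°, forward 2.1 m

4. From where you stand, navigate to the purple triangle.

turn left 101°, forward 2.4 m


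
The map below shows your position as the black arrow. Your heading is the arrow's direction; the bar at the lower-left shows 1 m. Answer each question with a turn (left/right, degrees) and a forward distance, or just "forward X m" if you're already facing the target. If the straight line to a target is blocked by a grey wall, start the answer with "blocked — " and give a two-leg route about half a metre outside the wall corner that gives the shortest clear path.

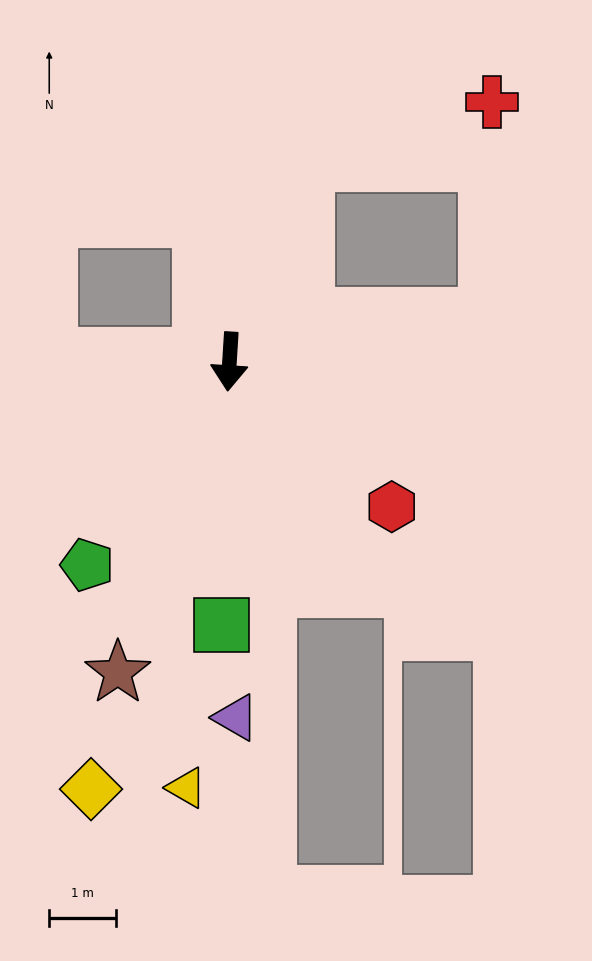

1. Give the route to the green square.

forward 4.0 m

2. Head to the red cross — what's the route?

blocked — turn left 162°, forward 3.2 m, then turn right 50°, forward 2.9 m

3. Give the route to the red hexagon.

turn left 52°, forward 3.3 m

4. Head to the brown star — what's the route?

turn right 16°, forward 5.0 m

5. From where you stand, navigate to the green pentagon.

turn right 31°, forward 3.7 m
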